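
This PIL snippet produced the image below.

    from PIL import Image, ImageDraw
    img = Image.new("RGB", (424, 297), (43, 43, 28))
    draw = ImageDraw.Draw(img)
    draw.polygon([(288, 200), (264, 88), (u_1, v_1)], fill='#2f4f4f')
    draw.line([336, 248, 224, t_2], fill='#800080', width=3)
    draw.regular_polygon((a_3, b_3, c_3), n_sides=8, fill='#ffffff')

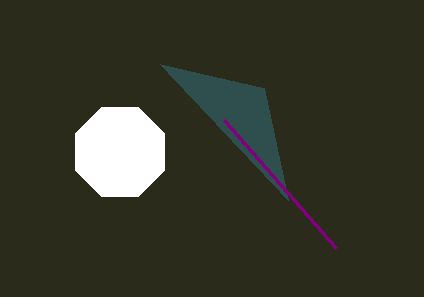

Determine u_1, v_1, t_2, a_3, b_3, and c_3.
u_1 = 160
v_1 = 64
t_2 = 120
a_3 = 120
b_3 = 152
c_3 = 48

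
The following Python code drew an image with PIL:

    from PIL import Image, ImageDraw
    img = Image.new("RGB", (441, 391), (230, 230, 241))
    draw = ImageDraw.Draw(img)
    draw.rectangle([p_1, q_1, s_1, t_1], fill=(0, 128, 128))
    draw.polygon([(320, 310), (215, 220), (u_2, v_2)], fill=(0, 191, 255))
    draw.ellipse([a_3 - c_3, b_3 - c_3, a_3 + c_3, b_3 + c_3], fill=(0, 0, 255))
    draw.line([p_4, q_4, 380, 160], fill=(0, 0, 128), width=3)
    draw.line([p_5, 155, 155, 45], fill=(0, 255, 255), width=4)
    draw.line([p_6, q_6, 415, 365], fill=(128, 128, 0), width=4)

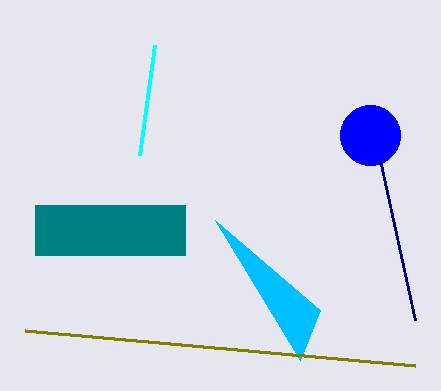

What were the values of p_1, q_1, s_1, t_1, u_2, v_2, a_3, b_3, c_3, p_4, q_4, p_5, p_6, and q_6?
p_1 = 35, q_1 = 205, s_1 = 185, t_1 = 255, u_2 = 300, v_2 = 360, a_3 = 370, b_3 = 135, c_3 = 30, p_4 = 415, q_4 = 320, p_5 = 140, p_6 = 25, q_6 = 330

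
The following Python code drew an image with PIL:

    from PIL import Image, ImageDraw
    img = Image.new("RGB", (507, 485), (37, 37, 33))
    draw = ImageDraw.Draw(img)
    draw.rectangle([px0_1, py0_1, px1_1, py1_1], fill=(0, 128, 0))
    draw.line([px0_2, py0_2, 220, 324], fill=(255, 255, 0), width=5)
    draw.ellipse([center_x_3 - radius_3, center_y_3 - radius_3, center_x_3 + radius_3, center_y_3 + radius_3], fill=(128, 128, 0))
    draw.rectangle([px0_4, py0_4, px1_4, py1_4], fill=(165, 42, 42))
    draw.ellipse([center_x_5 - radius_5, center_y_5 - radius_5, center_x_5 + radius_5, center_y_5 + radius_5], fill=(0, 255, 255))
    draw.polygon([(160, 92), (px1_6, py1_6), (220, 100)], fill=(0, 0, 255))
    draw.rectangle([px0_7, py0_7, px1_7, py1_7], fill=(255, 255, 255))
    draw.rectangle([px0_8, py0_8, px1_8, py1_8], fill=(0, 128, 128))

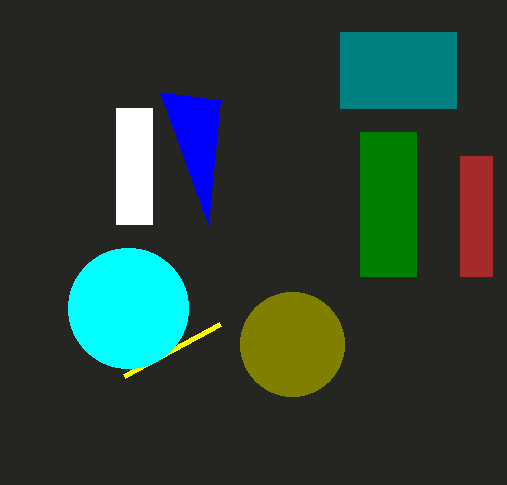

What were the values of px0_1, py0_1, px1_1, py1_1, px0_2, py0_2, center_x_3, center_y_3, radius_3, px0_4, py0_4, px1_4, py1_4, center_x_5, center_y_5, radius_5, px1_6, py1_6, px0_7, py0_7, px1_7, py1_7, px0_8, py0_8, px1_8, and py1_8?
px0_1 = 360
py0_1 = 132
px1_1 = 416
py1_1 = 276
px0_2 = 124
py0_2 = 376
center_x_3 = 292
center_y_3 = 344
radius_3 = 52
px0_4 = 460
py0_4 = 156
px1_4 = 492
py1_4 = 276
center_x_5 = 128
center_y_5 = 308
radius_5 = 60
px1_6 = 208
py1_6 = 224
px0_7 = 116
py0_7 = 108
px1_7 = 152
py1_7 = 224
px0_8 = 340
py0_8 = 32
px1_8 = 456
py1_8 = 108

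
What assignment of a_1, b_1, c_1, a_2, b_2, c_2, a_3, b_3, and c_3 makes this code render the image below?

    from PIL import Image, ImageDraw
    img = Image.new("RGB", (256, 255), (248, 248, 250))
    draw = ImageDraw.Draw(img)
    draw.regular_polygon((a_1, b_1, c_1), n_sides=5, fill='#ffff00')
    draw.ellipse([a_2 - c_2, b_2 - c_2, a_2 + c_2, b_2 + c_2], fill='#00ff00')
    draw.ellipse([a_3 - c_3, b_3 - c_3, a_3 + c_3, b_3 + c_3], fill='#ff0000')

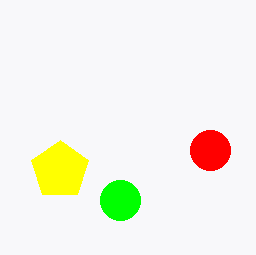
a_1 = 60
b_1 = 170
c_1 = 30
a_2 = 120
b_2 = 200
c_2 = 20
a_3 = 210
b_3 = 150
c_3 = 20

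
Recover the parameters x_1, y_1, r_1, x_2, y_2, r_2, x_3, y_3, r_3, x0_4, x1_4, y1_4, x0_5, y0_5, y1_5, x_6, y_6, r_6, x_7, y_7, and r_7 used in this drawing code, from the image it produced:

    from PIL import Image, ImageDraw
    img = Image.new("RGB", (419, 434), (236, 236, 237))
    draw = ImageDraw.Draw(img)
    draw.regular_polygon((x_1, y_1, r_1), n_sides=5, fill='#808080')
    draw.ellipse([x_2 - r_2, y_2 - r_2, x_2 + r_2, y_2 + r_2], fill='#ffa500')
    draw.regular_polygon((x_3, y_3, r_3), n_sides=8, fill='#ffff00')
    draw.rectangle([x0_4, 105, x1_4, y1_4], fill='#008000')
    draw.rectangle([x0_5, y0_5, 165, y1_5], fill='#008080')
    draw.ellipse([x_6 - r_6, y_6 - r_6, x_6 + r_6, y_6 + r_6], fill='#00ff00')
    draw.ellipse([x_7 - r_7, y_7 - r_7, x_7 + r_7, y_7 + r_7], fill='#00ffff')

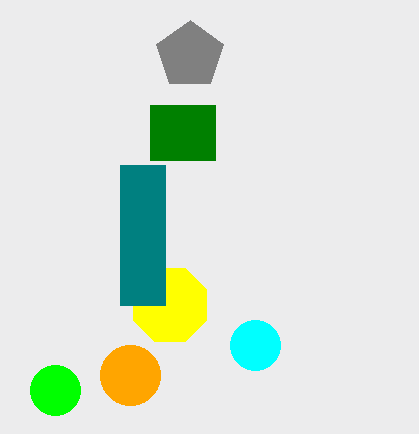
x_1 = 190; y_1 = 55; r_1 = 35; x_2 = 130; y_2 = 375; r_2 = 30; x_3 = 170; y_3 = 305; r_3 = 40; x0_4 = 150; x1_4 = 215; y1_4 = 160; x0_5 = 120; y0_5 = 165; y1_5 = 305; x_6 = 55; y_6 = 390; r_6 = 25; x_7 = 255; y_7 = 345; r_7 = 25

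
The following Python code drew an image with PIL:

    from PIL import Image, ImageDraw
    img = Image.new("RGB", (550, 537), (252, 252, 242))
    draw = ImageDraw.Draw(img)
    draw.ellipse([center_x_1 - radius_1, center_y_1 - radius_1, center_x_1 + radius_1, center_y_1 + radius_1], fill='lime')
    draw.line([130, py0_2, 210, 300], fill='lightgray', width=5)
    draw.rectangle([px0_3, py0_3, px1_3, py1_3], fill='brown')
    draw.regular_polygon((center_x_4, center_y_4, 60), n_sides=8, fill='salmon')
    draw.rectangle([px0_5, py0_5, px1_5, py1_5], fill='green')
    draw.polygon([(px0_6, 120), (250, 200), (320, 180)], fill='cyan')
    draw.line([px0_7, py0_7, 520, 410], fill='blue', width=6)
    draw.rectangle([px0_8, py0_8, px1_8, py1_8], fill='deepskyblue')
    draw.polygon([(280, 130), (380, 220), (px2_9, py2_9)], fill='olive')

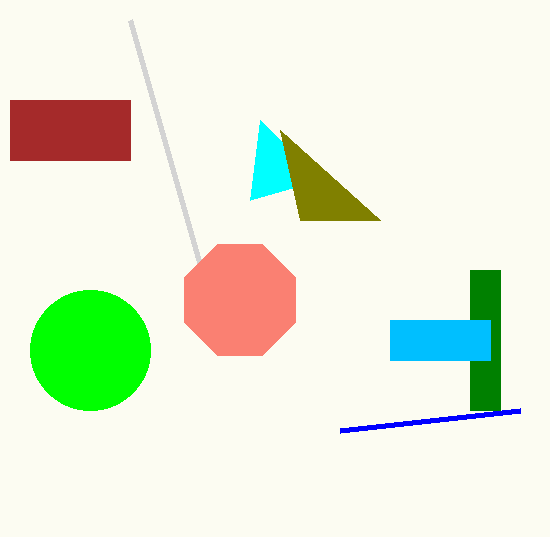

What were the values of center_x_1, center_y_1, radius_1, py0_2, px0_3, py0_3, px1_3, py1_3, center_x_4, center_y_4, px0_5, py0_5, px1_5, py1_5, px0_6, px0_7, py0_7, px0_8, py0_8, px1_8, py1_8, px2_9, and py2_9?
center_x_1 = 90; center_y_1 = 350; radius_1 = 60; py0_2 = 20; px0_3 = 10; py0_3 = 100; px1_3 = 130; py1_3 = 160; center_x_4 = 240; center_y_4 = 300; px0_5 = 470; py0_5 = 270; px1_5 = 500; py1_5 = 410; px0_6 = 260; px0_7 = 340; py0_7 = 430; px0_8 = 390; py0_8 = 320; px1_8 = 490; py1_8 = 360; px2_9 = 300; py2_9 = 220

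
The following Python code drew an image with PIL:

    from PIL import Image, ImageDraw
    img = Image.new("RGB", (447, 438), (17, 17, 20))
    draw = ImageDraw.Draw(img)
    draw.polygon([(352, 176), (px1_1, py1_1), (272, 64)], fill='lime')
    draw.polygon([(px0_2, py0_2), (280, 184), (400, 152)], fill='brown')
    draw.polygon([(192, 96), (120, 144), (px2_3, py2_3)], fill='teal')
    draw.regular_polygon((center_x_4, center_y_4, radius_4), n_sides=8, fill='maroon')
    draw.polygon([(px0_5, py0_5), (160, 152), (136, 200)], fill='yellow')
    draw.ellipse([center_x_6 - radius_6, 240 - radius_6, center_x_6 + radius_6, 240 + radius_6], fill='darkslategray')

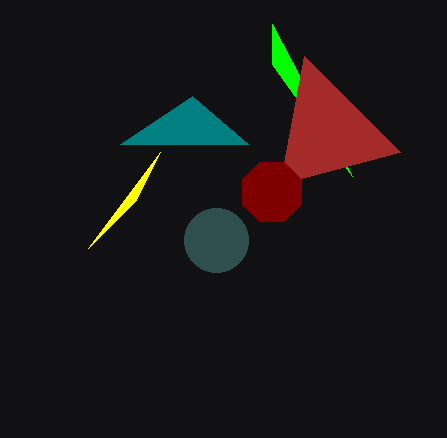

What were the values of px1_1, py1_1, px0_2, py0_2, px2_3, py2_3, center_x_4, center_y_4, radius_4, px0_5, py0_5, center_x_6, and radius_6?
px1_1 = 272
py1_1 = 24
px0_2 = 304
py0_2 = 56
px2_3 = 248
py2_3 = 144
center_x_4 = 272
center_y_4 = 192
radius_4 = 32
px0_5 = 88
py0_5 = 248
center_x_6 = 216
radius_6 = 32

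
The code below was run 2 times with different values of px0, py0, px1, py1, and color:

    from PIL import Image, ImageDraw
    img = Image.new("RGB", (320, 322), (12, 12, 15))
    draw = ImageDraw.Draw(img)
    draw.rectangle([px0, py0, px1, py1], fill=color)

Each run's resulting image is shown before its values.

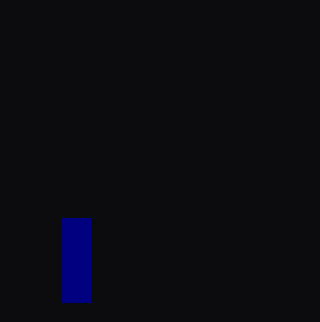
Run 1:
px0 = 62, py0 = 218, px1 = 90, py1 = 302, color = 'navy'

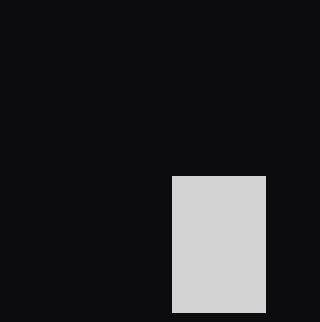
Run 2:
px0 = 172
py0 = 176
px1 = 265
py1 = 312
color = 'lightgray'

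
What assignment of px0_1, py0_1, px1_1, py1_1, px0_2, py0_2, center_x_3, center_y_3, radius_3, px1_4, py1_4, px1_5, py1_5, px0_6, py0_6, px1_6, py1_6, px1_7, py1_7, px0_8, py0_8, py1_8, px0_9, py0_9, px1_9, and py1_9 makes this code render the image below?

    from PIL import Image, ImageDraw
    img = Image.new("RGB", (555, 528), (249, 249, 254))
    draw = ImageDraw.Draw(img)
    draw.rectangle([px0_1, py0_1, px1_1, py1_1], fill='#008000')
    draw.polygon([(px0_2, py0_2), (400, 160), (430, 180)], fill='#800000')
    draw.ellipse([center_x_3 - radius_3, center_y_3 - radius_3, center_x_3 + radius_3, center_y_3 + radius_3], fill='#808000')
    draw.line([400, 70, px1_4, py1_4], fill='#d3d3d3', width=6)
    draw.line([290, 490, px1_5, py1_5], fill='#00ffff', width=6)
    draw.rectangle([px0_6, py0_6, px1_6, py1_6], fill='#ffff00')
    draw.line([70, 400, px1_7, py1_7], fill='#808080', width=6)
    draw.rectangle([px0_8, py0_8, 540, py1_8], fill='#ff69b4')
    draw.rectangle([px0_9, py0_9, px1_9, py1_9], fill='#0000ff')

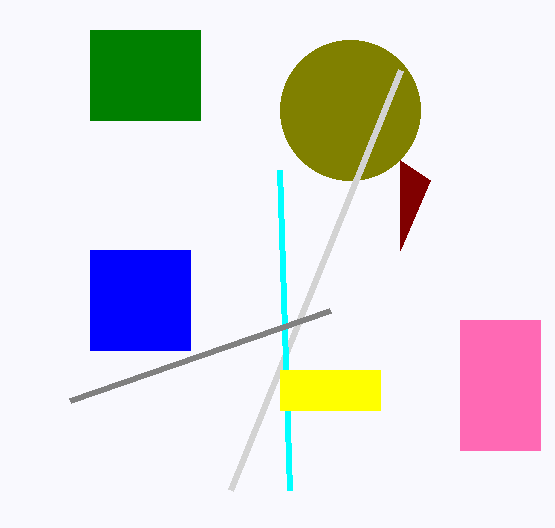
px0_1 = 90
py0_1 = 30
px1_1 = 200
py1_1 = 120
px0_2 = 400
py0_2 = 250
center_x_3 = 350
center_y_3 = 110
radius_3 = 70
px1_4 = 230
py1_4 = 490
px1_5 = 280
py1_5 = 170
px0_6 = 280
py0_6 = 370
px1_6 = 380
py1_6 = 410
px1_7 = 330
py1_7 = 310
px0_8 = 460
py0_8 = 320
py1_8 = 450
px0_9 = 90
py0_9 = 250
px1_9 = 190
py1_9 = 350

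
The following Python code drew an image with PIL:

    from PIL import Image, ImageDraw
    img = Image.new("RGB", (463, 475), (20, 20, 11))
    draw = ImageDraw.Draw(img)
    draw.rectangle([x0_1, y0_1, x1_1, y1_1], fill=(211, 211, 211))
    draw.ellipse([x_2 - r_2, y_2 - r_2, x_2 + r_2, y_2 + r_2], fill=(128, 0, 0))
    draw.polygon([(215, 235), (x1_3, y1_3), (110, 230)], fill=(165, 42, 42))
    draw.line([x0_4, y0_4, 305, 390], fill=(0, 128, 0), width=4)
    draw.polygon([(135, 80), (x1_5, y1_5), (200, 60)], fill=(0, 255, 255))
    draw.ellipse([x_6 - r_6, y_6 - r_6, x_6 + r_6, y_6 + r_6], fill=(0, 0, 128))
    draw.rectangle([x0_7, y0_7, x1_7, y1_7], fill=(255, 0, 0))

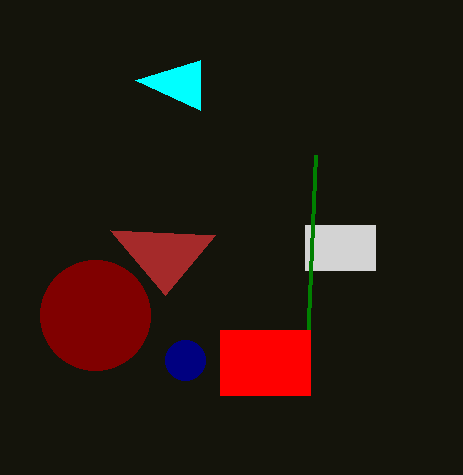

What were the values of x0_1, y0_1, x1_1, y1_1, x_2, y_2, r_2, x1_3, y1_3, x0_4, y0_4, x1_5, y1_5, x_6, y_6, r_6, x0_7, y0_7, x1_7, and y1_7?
x0_1 = 305
y0_1 = 225
x1_1 = 375
y1_1 = 270
x_2 = 95
y_2 = 315
r_2 = 55
x1_3 = 165
y1_3 = 295
x0_4 = 315
y0_4 = 155
x1_5 = 200
y1_5 = 110
x_6 = 185
y_6 = 360
r_6 = 20
x0_7 = 220
y0_7 = 330
x1_7 = 310
y1_7 = 395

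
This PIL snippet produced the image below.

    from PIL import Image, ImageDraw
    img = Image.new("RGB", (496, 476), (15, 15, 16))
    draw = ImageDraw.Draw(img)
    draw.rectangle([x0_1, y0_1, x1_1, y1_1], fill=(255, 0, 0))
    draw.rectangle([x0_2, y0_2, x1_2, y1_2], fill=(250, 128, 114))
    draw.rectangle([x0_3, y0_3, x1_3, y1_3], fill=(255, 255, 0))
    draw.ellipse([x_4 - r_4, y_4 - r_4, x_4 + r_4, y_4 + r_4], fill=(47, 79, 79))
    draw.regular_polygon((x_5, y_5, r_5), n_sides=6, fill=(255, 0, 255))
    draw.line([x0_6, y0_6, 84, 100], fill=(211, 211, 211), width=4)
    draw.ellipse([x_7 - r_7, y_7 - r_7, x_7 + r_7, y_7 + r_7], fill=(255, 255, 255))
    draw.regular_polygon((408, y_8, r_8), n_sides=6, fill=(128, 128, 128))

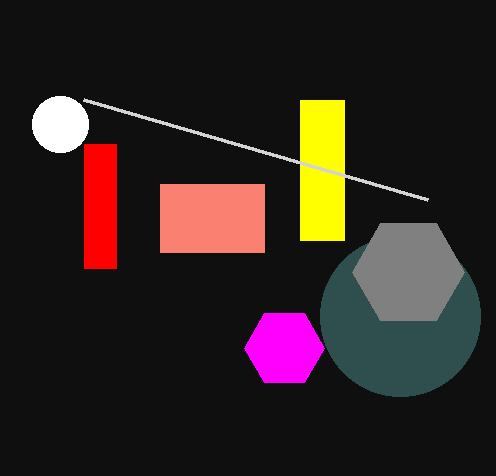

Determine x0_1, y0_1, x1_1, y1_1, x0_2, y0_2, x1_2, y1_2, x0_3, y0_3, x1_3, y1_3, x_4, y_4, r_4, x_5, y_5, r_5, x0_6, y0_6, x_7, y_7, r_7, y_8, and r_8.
x0_1 = 84, y0_1 = 144, x1_1 = 116, y1_1 = 268, x0_2 = 160, y0_2 = 184, x1_2 = 264, y1_2 = 252, x0_3 = 300, y0_3 = 100, x1_3 = 344, y1_3 = 240, x_4 = 400, y_4 = 316, r_4 = 80, x_5 = 284, y_5 = 348, r_5 = 40, x0_6 = 428, y0_6 = 200, x_7 = 60, y_7 = 124, r_7 = 28, y_8 = 272, r_8 = 56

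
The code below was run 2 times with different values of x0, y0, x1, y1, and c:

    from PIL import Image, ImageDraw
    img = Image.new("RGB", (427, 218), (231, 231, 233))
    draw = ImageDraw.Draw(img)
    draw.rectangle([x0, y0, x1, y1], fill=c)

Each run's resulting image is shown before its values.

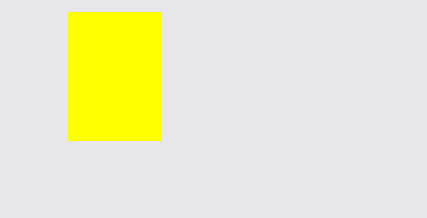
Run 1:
x0 = 68, y0 = 12, x1 = 160, y1 = 140, c = 'yellow'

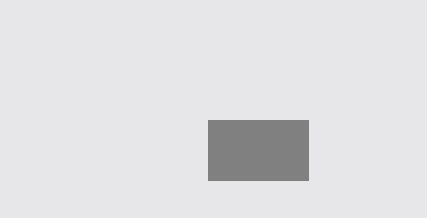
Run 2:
x0 = 208
y0 = 120
x1 = 308
y1 = 180
c = 'gray'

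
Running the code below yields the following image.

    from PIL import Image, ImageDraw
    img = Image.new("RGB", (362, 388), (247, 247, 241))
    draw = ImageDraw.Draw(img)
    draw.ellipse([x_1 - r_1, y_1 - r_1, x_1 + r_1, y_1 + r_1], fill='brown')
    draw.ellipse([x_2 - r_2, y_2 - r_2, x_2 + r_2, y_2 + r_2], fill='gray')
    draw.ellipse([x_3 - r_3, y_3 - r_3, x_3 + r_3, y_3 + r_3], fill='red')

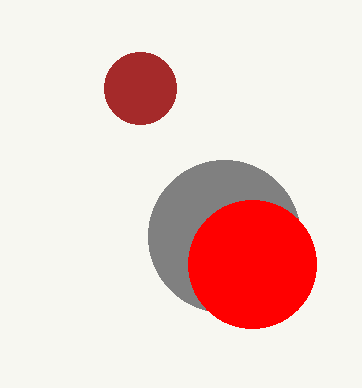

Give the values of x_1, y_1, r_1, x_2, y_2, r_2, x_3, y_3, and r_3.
x_1 = 140; y_1 = 88; r_1 = 36; x_2 = 224; y_2 = 236; r_2 = 76; x_3 = 252; y_3 = 264; r_3 = 64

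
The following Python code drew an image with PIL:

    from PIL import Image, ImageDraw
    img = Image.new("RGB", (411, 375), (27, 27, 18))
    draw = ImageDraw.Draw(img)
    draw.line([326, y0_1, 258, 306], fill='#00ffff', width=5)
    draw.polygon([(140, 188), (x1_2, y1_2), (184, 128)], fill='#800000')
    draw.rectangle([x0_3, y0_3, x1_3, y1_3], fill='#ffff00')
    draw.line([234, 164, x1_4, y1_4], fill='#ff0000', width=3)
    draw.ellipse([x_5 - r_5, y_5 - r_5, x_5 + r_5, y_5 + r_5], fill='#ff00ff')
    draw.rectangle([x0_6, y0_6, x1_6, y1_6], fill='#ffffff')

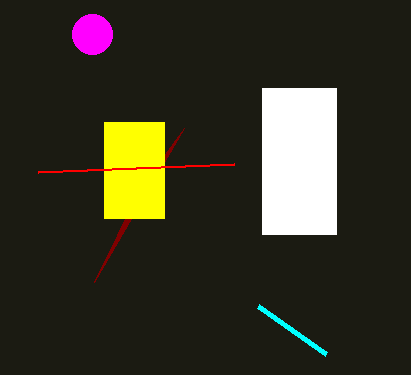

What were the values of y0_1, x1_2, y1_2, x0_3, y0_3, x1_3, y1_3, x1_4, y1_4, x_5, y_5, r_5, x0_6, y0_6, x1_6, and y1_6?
y0_1 = 354; x1_2 = 94; y1_2 = 282; x0_3 = 104; y0_3 = 122; x1_3 = 164; y1_3 = 218; x1_4 = 38; y1_4 = 172; x_5 = 92; y_5 = 34; r_5 = 20; x0_6 = 262; y0_6 = 88; x1_6 = 336; y1_6 = 234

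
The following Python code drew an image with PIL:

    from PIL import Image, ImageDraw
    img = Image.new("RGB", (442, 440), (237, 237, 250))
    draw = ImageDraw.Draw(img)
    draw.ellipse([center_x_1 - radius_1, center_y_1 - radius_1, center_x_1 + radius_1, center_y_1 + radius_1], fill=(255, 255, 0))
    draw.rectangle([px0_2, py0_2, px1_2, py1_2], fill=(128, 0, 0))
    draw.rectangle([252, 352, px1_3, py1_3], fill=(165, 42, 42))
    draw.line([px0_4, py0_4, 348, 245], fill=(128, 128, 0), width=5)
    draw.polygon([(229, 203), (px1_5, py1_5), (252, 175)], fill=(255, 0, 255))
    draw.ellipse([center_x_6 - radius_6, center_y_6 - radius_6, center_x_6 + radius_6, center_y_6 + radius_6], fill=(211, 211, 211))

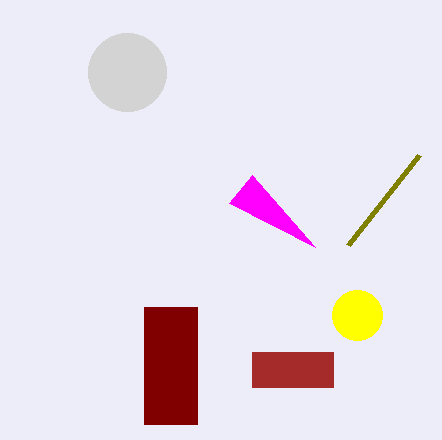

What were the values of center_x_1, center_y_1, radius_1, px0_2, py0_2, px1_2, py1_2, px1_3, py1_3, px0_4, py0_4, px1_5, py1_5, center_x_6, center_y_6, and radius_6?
center_x_1 = 357; center_y_1 = 315; radius_1 = 25; px0_2 = 144; py0_2 = 307; px1_2 = 197; py1_2 = 424; px1_3 = 333; py1_3 = 387; px0_4 = 419; py0_4 = 155; px1_5 = 315; py1_5 = 247; center_x_6 = 127; center_y_6 = 72; radius_6 = 39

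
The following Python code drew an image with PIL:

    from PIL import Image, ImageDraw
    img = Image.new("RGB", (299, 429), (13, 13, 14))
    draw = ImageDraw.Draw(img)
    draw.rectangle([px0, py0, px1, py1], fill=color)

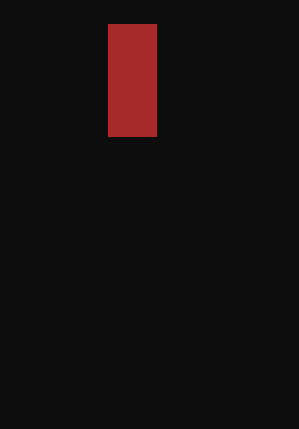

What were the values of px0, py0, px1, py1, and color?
px0 = 108
py0 = 24
px1 = 156
py1 = 136
color = 'brown'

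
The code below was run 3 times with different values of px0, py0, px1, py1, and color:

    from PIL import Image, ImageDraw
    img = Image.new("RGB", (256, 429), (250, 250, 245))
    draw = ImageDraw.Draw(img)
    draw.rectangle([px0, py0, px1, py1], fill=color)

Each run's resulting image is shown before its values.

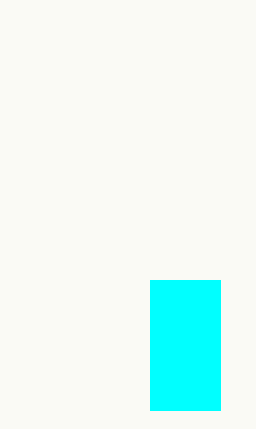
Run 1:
px0 = 150
py0 = 280
px1 = 220
py1 = 410
color = 'cyan'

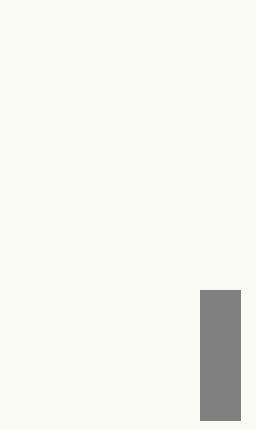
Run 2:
px0 = 200
py0 = 290
px1 = 240
py1 = 420
color = 'gray'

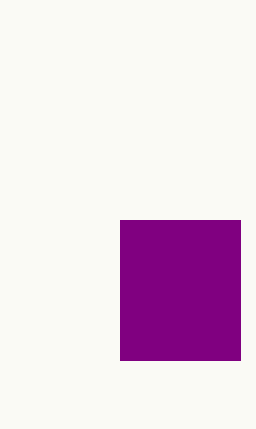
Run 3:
px0 = 120
py0 = 220
px1 = 240
py1 = 360
color = 'purple'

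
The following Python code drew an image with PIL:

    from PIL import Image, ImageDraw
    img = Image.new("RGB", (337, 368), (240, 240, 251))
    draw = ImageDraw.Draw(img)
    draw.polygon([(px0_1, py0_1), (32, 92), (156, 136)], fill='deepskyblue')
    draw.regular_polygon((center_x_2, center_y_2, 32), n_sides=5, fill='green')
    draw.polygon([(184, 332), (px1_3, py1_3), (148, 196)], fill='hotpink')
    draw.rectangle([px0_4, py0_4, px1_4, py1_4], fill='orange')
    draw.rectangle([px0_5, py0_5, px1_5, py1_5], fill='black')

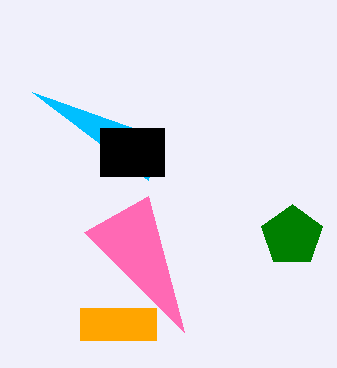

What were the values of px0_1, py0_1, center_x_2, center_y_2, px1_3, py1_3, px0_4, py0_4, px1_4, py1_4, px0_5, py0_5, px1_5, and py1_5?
px0_1 = 148, py0_1 = 180, center_x_2 = 292, center_y_2 = 236, px1_3 = 84, py1_3 = 232, px0_4 = 80, py0_4 = 308, px1_4 = 156, py1_4 = 340, px0_5 = 100, py0_5 = 128, px1_5 = 164, py1_5 = 176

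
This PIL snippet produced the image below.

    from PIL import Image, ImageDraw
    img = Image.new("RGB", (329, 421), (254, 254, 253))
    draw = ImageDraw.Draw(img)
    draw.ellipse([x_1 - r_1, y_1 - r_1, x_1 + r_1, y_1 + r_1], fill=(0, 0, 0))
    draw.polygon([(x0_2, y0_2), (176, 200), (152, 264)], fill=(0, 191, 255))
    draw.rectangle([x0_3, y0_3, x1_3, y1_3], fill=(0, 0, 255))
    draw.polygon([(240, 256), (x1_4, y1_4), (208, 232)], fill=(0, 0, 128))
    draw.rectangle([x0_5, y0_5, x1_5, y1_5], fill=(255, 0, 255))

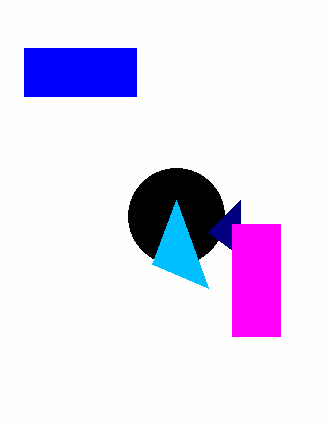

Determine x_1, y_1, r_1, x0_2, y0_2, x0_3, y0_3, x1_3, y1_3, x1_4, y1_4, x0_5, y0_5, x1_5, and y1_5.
x_1 = 176; y_1 = 216; r_1 = 48; x0_2 = 208; y0_2 = 288; x0_3 = 24; y0_3 = 48; x1_3 = 136; y1_3 = 96; x1_4 = 240; y1_4 = 200; x0_5 = 232; y0_5 = 224; x1_5 = 280; y1_5 = 336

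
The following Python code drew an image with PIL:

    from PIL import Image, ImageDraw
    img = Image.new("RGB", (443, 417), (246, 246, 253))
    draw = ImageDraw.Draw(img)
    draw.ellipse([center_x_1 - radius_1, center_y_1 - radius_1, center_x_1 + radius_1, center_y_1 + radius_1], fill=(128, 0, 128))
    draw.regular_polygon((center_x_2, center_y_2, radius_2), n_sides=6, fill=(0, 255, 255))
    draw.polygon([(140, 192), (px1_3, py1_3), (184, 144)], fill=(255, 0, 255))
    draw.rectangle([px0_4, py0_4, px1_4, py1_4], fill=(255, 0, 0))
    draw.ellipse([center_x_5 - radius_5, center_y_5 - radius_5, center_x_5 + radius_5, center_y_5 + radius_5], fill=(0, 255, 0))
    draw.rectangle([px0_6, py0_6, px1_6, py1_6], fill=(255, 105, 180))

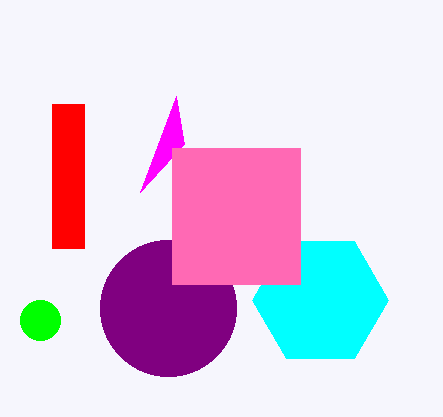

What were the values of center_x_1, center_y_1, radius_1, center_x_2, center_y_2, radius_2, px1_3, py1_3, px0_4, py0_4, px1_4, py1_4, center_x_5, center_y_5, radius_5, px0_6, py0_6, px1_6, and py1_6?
center_x_1 = 168
center_y_1 = 308
radius_1 = 68
center_x_2 = 320
center_y_2 = 300
radius_2 = 68
px1_3 = 176
py1_3 = 96
px0_4 = 52
py0_4 = 104
px1_4 = 84
py1_4 = 248
center_x_5 = 40
center_y_5 = 320
radius_5 = 20
px0_6 = 172
py0_6 = 148
px1_6 = 300
py1_6 = 284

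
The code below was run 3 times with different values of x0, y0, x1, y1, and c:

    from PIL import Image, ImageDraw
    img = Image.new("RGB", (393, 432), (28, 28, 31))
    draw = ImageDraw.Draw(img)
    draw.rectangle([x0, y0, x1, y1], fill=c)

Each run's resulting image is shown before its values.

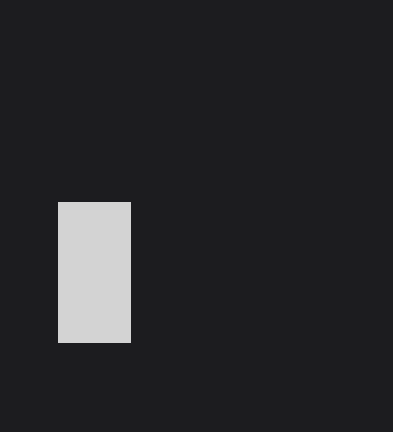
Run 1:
x0 = 58; y0 = 202; x1 = 130; y1 = 342; c = 'lightgray'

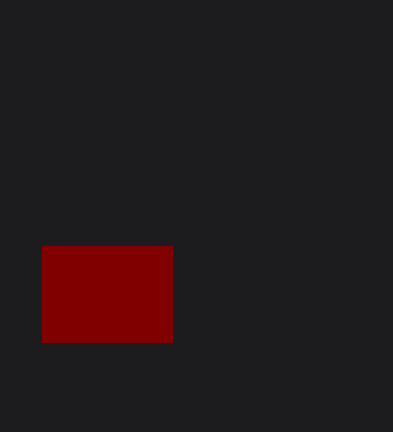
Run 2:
x0 = 42; y0 = 246; x1 = 172; y1 = 342; c = 'maroon'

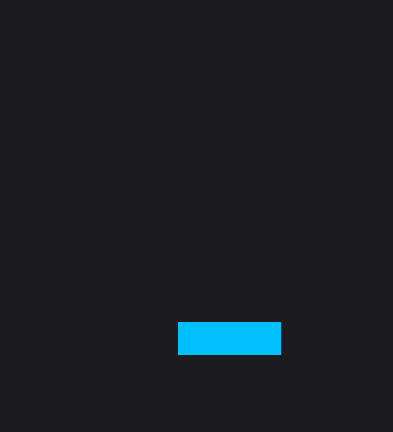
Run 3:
x0 = 178
y0 = 322
x1 = 280
y1 = 354
c = 'deepskyblue'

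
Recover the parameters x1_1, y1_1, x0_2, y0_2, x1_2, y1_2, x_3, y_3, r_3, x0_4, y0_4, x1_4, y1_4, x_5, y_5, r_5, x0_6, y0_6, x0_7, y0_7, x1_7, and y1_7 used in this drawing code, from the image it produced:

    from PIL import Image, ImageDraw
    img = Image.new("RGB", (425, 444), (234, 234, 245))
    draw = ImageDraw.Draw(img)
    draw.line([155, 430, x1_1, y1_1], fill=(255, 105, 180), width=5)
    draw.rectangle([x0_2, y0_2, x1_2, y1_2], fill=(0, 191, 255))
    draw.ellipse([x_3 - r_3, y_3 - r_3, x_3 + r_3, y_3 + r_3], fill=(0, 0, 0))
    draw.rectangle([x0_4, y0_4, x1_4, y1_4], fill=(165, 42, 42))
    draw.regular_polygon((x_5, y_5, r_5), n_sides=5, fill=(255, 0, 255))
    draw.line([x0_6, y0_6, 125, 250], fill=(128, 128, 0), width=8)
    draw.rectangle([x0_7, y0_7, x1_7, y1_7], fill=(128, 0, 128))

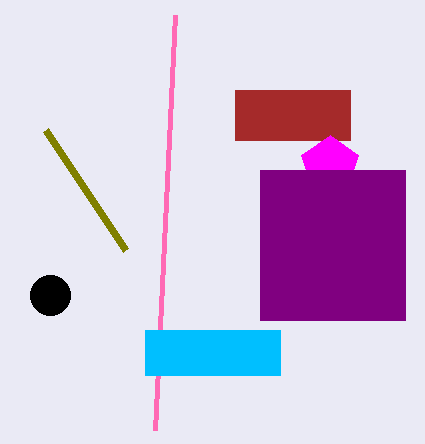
x1_1 = 175; y1_1 = 15; x0_2 = 145; y0_2 = 330; x1_2 = 280; y1_2 = 375; x_3 = 50; y_3 = 295; r_3 = 20; x0_4 = 235; y0_4 = 90; x1_4 = 350; y1_4 = 140; x_5 = 330; y_5 = 165; r_5 = 30; x0_6 = 45; y0_6 = 130; x0_7 = 260; y0_7 = 170; x1_7 = 405; y1_7 = 320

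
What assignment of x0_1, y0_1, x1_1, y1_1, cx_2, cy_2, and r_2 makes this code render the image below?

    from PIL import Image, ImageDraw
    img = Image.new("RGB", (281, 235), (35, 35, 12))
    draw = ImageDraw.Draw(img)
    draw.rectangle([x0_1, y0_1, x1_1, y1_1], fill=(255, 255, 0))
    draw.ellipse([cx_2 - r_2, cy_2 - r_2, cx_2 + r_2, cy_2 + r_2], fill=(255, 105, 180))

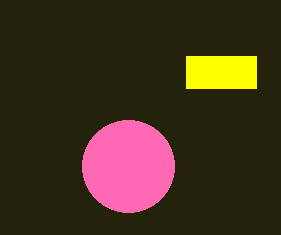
x0_1 = 186, y0_1 = 56, x1_1 = 256, y1_1 = 88, cx_2 = 128, cy_2 = 166, r_2 = 46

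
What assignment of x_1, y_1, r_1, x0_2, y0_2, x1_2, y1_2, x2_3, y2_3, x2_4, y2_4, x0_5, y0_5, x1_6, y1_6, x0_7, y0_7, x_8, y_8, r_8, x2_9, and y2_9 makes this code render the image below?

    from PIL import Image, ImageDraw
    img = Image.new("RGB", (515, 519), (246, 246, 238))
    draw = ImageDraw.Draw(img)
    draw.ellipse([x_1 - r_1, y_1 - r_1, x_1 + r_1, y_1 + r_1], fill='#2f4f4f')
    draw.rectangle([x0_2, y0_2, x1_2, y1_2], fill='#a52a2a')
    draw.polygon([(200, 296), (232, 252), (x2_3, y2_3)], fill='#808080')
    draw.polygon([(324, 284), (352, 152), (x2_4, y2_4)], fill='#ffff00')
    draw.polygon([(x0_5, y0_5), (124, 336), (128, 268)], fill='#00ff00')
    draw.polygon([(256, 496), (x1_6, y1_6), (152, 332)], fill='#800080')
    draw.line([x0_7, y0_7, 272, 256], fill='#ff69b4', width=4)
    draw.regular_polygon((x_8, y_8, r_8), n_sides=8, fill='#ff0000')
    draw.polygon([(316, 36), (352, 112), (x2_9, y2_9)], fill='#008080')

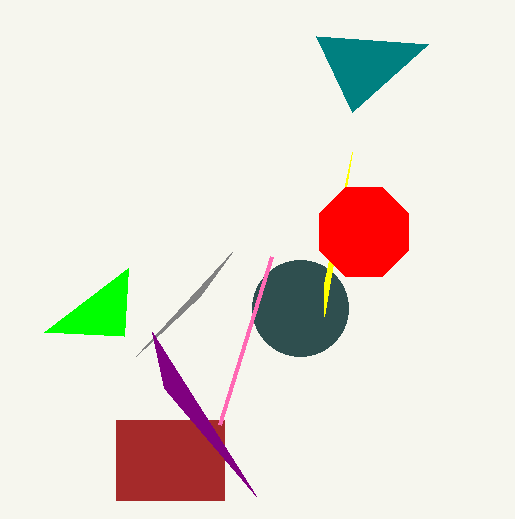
x_1 = 300, y_1 = 308, r_1 = 48, x0_2 = 116, y0_2 = 420, x1_2 = 224, y1_2 = 500, x2_3 = 136, y2_3 = 356, x2_4 = 324, y2_4 = 316, x0_5 = 44, y0_5 = 332, x1_6 = 164, y1_6 = 388, x0_7 = 220, y0_7 = 424, x_8 = 364, y_8 = 232, r_8 = 48, x2_9 = 428, y2_9 = 44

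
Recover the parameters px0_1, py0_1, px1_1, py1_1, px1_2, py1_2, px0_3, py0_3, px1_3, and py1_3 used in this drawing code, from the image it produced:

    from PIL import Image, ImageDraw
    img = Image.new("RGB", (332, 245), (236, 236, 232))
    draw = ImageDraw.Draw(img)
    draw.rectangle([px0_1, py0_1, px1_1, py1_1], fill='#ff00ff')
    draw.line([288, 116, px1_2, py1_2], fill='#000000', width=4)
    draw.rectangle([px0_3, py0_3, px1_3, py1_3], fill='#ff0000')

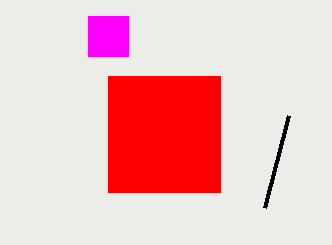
px0_1 = 88, py0_1 = 16, px1_1 = 128, py1_1 = 56, px1_2 = 264, py1_2 = 208, px0_3 = 108, py0_3 = 76, px1_3 = 220, py1_3 = 192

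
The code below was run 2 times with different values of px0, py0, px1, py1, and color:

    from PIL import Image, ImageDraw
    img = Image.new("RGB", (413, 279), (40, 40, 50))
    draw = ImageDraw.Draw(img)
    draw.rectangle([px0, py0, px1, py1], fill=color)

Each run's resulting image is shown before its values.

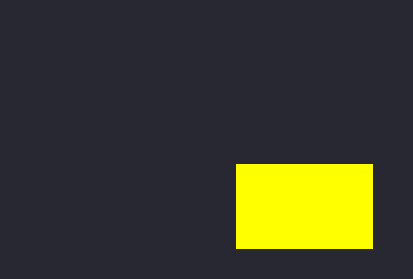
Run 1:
px0 = 236
py0 = 164
px1 = 372
py1 = 248
color = 'yellow'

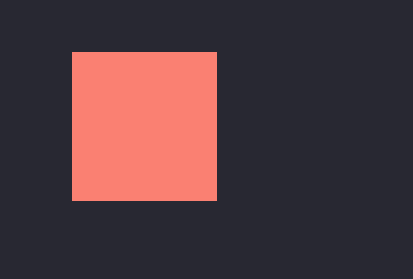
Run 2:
px0 = 72; py0 = 52; px1 = 216; py1 = 200; color = 'salmon'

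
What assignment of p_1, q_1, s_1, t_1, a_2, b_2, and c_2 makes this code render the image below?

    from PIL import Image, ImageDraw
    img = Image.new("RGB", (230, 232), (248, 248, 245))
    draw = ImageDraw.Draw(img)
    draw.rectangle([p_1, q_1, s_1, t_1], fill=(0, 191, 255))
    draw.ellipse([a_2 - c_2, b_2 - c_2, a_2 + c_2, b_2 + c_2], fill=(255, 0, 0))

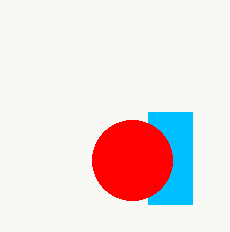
p_1 = 148, q_1 = 112, s_1 = 192, t_1 = 204, a_2 = 132, b_2 = 160, c_2 = 40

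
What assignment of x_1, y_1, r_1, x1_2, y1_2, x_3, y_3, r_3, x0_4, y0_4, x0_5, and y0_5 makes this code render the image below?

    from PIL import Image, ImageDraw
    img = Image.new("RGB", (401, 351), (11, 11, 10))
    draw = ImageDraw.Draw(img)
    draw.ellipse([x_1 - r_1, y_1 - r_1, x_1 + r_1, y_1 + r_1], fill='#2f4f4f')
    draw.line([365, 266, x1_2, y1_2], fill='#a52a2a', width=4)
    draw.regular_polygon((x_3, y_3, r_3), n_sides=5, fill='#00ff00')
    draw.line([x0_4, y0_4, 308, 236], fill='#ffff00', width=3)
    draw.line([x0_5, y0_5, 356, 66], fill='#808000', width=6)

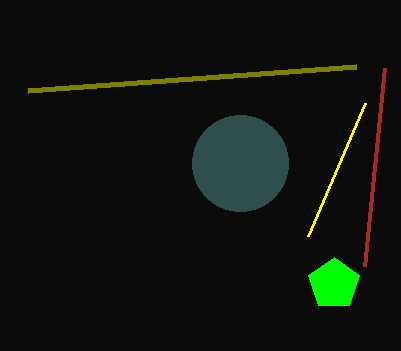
x_1 = 240
y_1 = 163
r_1 = 48
x1_2 = 385
y1_2 = 68
x_3 = 334
y_3 = 284
r_3 = 27
x0_4 = 365
y0_4 = 103
x0_5 = 28
y0_5 = 90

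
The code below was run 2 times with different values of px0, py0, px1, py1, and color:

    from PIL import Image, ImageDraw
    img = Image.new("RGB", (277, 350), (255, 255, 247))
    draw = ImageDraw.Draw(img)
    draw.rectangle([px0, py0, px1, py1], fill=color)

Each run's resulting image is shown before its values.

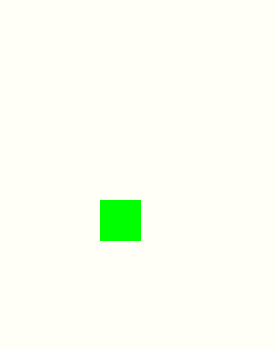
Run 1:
px0 = 100; py0 = 200; px1 = 140; py1 = 240; color = 'lime'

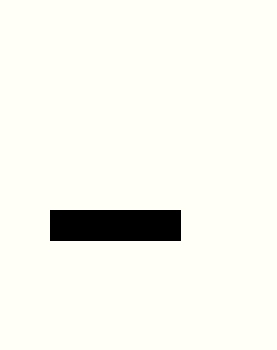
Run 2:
px0 = 50, py0 = 210, px1 = 180, py1 = 240, color = 'black'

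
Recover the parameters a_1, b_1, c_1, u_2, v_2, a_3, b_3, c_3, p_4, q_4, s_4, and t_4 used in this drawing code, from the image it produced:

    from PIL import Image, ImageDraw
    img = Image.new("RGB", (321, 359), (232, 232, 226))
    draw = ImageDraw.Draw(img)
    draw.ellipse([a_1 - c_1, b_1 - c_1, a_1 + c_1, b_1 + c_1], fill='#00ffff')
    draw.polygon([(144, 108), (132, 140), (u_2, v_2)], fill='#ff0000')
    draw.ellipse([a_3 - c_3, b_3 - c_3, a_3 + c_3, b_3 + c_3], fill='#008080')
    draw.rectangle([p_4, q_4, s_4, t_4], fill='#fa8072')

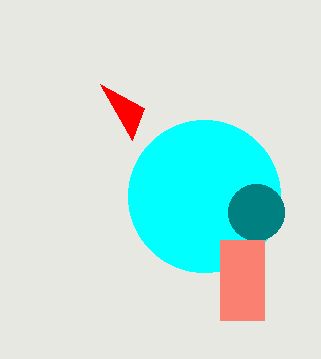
a_1 = 204; b_1 = 196; c_1 = 76; u_2 = 100; v_2 = 84; a_3 = 256; b_3 = 212; c_3 = 28; p_4 = 220; q_4 = 240; s_4 = 264; t_4 = 320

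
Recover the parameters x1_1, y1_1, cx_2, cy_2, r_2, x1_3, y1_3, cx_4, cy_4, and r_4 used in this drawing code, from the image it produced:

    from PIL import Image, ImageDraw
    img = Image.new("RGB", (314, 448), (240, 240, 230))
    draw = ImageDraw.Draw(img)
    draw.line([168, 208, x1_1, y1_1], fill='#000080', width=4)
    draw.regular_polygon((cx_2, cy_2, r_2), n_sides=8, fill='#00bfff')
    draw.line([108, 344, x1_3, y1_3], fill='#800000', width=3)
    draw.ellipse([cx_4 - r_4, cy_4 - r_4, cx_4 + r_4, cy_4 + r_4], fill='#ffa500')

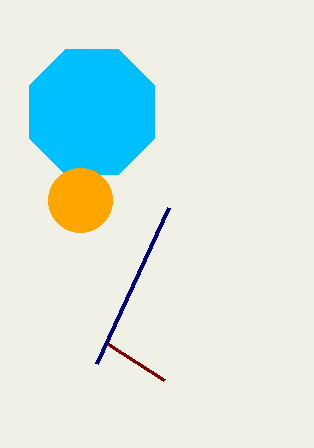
x1_1 = 96
y1_1 = 364
cx_2 = 92
cy_2 = 112
r_2 = 68
x1_3 = 164
y1_3 = 380
cx_4 = 80
cy_4 = 200
r_4 = 32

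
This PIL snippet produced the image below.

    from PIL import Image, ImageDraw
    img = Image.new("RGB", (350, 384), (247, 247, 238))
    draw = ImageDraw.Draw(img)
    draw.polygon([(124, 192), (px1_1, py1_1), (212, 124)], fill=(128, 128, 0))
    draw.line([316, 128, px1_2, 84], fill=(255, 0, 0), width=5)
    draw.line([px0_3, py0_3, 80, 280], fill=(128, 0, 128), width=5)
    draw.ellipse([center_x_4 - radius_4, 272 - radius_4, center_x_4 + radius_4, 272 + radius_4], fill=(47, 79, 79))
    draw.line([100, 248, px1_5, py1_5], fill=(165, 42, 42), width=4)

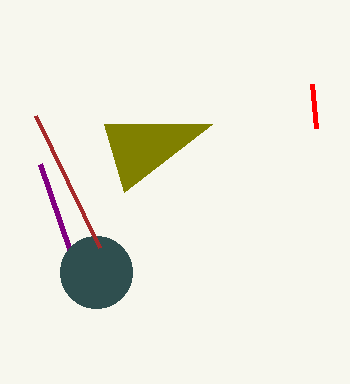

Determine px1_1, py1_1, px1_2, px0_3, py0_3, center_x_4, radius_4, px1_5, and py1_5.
px1_1 = 104, py1_1 = 124, px1_2 = 312, px0_3 = 40, py0_3 = 164, center_x_4 = 96, radius_4 = 36, px1_5 = 36, py1_5 = 116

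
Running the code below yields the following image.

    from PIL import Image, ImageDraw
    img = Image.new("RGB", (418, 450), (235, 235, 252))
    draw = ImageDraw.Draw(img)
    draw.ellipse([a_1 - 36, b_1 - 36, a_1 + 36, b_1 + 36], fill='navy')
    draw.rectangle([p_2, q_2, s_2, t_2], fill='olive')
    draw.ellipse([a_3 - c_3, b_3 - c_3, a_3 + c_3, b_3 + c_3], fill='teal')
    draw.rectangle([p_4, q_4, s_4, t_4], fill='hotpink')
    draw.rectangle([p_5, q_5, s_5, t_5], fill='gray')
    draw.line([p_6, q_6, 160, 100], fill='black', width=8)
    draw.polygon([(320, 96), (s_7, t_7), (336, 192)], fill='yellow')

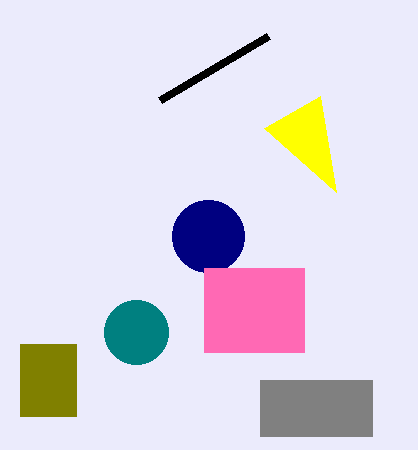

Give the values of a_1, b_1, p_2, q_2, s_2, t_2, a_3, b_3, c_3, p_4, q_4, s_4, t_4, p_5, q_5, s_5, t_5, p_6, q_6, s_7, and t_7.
a_1 = 208; b_1 = 236; p_2 = 20; q_2 = 344; s_2 = 76; t_2 = 416; a_3 = 136; b_3 = 332; c_3 = 32; p_4 = 204; q_4 = 268; s_4 = 304; t_4 = 352; p_5 = 260; q_5 = 380; s_5 = 372; t_5 = 436; p_6 = 268; q_6 = 36; s_7 = 264; t_7 = 128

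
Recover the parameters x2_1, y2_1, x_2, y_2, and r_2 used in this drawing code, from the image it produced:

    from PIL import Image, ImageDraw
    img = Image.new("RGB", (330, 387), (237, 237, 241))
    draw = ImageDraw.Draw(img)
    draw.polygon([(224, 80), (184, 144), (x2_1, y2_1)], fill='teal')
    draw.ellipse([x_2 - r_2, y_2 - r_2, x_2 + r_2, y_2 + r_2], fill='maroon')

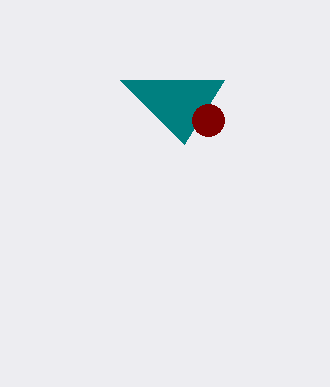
x2_1 = 120, y2_1 = 80, x_2 = 208, y_2 = 120, r_2 = 16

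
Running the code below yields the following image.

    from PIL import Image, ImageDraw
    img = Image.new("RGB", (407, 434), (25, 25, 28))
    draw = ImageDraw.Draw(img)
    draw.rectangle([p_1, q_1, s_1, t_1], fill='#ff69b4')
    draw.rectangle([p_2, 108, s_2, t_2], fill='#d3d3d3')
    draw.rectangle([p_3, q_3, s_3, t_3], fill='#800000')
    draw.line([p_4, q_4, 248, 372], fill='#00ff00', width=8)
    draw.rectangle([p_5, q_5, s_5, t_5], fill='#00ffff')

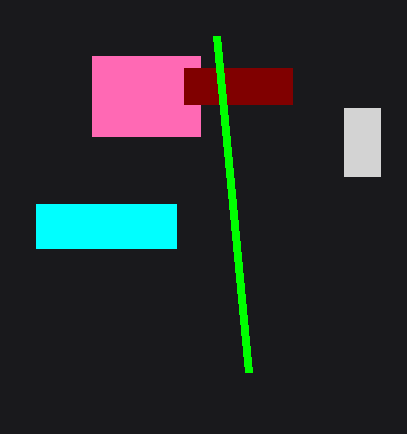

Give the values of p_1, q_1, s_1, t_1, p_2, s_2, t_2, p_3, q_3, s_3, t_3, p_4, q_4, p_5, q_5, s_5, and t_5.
p_1 = 92; q_1 = 56; s_1 = 200; t_1 = 136; p_2 = 344; s_2 = 380; t_2 = 176; p_3 = 184; q_3 = 68; s_3 = 292; t_3 = 104; p_4 = 216; q_4 = 36; p_5 = 36; q_5 = 204; s_5 = 176; t_5 = 248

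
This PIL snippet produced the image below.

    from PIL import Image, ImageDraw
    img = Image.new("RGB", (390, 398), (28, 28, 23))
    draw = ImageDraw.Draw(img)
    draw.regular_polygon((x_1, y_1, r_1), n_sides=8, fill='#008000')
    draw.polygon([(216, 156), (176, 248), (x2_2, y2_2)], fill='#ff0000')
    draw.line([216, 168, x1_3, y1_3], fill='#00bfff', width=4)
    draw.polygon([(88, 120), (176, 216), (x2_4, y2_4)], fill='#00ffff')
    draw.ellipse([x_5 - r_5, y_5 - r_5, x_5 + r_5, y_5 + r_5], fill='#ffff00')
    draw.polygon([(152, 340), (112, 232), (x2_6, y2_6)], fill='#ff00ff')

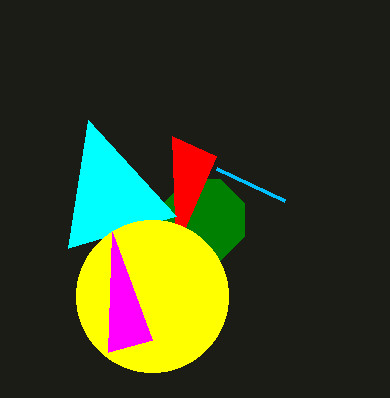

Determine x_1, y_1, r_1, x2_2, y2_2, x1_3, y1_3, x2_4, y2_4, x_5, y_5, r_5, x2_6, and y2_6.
x_1 = 204, y_1 = 220, r_1 = 44, x2_2 = 172, y2_2 = 136, x1_3 = 284, y1_3 = 200, x2_4 = 68, y2_4 = 248, x_5 = 152, y_5 = 296, r_5 = 76, x2_6 = 108, y2_6 = 352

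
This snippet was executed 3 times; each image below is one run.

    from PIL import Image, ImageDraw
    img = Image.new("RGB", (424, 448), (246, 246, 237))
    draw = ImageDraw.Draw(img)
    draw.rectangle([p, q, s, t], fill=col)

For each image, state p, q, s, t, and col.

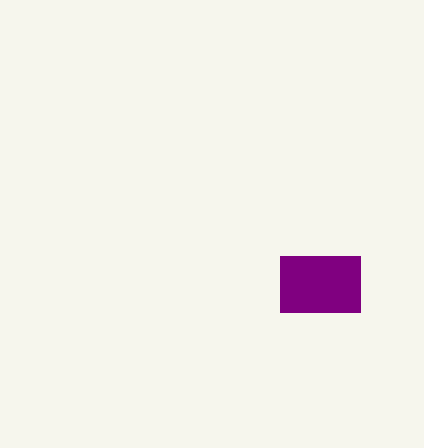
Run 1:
p = 280, q = 256, s = 360, t = 312, col = 'purple'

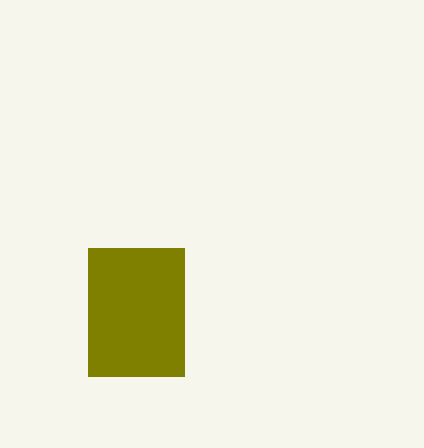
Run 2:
p = 88; q = 248; s = 184; t = 376; col = 'olive'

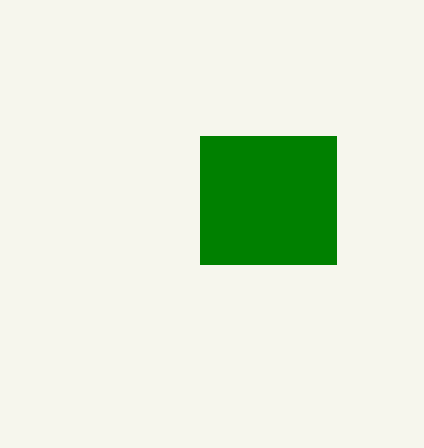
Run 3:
p = 200; q = 136; s = 336; t = 264; col = 'green'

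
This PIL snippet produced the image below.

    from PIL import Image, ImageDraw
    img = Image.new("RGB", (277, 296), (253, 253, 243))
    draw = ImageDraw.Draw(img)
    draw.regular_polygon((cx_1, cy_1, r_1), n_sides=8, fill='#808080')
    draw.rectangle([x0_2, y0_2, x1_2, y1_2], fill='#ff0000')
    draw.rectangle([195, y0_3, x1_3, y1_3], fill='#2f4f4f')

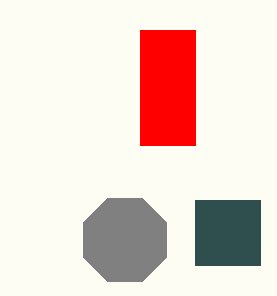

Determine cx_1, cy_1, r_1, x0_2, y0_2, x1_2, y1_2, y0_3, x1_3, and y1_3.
cx_1 = 125
cy_1 = 240
r_1 = 45
x0_2 = 140
y0_2 = 30
x1_2 = 195
y1_2 = 145
y0_3 = 200
x1_3 = 260
y1_3 = 265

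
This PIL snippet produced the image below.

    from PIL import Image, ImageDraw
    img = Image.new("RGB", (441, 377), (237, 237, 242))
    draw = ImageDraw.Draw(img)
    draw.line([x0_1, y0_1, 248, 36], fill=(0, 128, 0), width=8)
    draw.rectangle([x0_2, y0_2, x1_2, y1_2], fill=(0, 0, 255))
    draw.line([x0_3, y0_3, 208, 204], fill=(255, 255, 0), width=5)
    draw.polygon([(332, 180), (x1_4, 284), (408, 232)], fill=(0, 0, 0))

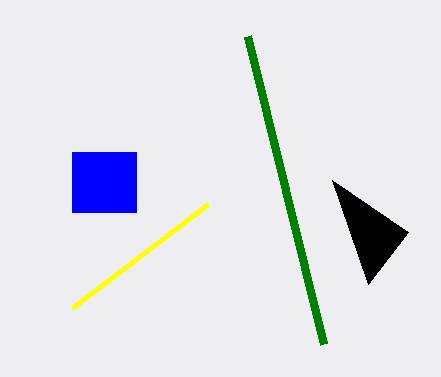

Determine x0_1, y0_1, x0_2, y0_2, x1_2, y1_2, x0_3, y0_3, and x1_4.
x0_1 = 324; y0_1 = 344; x0_2 = 72; y0_2 = 152; x1_2 = 136; y1_2 = 212; x0_3 = 72; y0_3 = 308; x1_4 = 368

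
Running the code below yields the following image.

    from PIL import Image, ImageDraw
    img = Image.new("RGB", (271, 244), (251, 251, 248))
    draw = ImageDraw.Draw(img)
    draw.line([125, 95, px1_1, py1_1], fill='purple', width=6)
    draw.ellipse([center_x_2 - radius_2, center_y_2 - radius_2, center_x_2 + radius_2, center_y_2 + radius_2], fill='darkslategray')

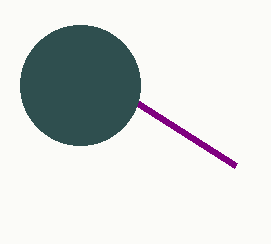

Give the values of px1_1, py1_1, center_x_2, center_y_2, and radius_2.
px1_1 = 235, py1_1 = 165, center_x_2 = 80, center_y_2 = 85, radius_2 = 60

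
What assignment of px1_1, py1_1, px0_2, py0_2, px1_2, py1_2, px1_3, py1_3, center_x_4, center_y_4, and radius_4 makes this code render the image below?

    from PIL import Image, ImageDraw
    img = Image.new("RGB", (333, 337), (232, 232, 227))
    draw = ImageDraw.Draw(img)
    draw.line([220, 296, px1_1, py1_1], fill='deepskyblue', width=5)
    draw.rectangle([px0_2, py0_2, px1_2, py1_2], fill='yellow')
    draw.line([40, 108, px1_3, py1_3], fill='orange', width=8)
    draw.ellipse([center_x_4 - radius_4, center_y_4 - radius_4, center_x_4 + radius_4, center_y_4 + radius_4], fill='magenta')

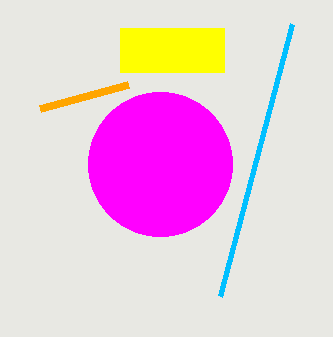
px1_1 = 292
py1_1 = 24
px0_2 = 120
py0_2 = 28
px1_2 = 224
py1_2 = 72
px1_3 = 128
py1_3 = 84
center_x_4 = 160
center_y_4 = 164
radius_4 = 72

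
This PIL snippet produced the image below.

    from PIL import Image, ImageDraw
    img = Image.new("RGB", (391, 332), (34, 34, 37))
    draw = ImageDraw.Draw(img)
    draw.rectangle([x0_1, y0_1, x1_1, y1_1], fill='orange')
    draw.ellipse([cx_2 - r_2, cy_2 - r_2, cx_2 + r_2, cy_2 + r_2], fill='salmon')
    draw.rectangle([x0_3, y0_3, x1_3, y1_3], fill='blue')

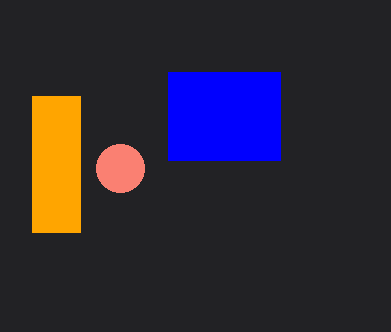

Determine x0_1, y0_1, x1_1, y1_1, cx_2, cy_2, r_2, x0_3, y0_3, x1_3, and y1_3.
x0_1 = 32
y0_1 = 96
x1_1 = 80
y1_1 = 232
cx_2 = 120
cy_2 = 168
r_2 = 24
x0_3 = 168
y0_3 = 72
x1_3 = 280
y1_3 = 160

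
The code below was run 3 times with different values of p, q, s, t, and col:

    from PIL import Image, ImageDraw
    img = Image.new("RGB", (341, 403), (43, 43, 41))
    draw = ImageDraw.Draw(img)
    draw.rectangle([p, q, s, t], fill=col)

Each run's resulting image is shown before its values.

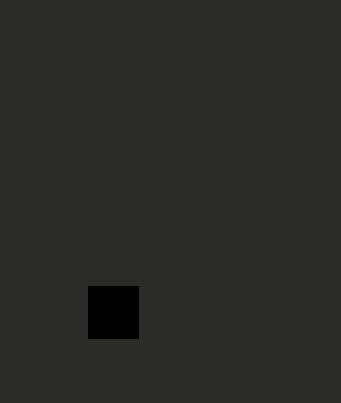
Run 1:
p = 88; q = 286; s = 138; t = 338; col = 'black'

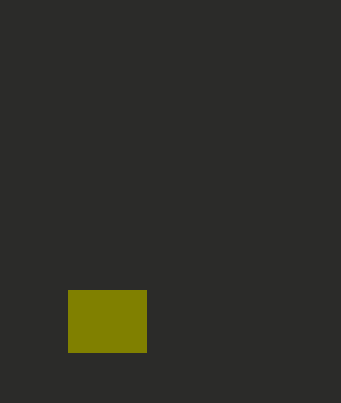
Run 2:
p = 68
q = 290
s = 146
t = 352
col = 'olive'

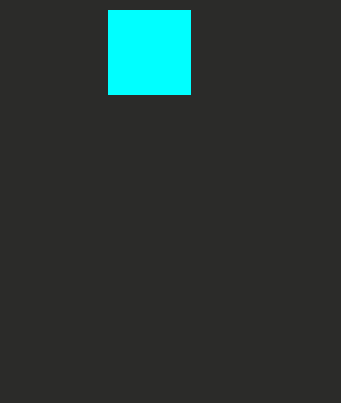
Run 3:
p = 108; q = 10; s = 190; t = 94; col = 'cyan'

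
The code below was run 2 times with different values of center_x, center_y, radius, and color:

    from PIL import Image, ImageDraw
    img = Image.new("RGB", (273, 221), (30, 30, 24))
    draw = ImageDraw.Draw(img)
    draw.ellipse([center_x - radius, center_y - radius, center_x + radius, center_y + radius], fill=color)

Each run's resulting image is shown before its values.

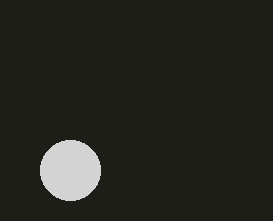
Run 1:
center_x = 70
center_y = 170
radius = 30
color = 'lightgray'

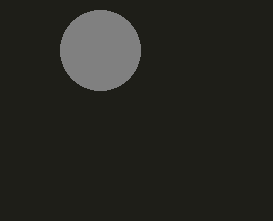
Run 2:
center_x = 100
center_y = 50
radius = 40
color = 'gray'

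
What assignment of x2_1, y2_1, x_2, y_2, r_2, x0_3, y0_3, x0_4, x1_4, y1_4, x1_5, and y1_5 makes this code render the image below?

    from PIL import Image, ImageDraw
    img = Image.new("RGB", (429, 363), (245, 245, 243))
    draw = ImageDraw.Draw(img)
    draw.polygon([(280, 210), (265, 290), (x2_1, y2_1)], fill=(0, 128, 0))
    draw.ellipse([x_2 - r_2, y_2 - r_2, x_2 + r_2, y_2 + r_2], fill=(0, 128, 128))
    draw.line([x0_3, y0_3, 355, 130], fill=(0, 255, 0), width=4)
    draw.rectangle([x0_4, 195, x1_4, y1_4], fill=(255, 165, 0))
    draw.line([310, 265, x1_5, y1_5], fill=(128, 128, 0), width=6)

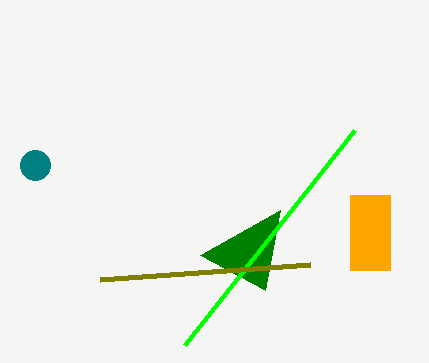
x2_1 = 200
y2_1 = 255
x_2 = 35
y_2 = 165
r_2 = 15
x0_3 = 185
y0_3 = 345
x0_4 = 350
x1_4 = 390
y1_4 = 270
x1_5 = 100
y1_5 = 280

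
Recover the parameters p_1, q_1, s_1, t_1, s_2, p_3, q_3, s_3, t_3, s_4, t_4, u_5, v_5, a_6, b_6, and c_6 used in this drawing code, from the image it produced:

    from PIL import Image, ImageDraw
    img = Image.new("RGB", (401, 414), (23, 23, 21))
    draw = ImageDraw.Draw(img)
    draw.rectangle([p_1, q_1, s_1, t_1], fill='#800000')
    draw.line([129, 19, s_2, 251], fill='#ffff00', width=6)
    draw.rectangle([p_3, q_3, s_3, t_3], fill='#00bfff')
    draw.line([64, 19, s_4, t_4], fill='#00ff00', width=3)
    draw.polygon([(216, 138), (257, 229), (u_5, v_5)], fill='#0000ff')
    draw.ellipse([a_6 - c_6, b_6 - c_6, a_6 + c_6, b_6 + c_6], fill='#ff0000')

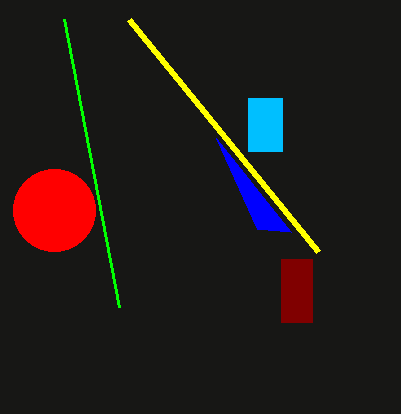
p_1 = 281
q_1 = 259
s_1 = 312
t_1 = 322
s_2 = 318
p_3 = 248
q_3 = 98
s_3 = 282
t_3 = 151
s_4 = 119
t_4 = 307
u_5 = 291
v_5 = 232
a_6 = 54
b_6 = 210
c_6 = 41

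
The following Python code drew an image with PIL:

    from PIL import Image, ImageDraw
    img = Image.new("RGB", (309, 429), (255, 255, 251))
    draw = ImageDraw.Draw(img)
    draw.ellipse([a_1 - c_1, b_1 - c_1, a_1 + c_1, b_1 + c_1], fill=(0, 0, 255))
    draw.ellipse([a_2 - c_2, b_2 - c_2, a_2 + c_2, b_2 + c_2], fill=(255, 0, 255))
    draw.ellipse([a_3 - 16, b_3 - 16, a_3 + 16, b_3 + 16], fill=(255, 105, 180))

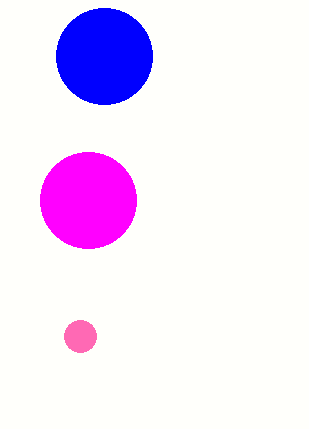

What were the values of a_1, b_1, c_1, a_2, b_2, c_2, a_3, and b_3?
a_1 = 104
b_1 = 56
c_1 = 48
a_2 = 88
b_2 = 200
c_2 = 48
a_3 = 80
b_3 = 336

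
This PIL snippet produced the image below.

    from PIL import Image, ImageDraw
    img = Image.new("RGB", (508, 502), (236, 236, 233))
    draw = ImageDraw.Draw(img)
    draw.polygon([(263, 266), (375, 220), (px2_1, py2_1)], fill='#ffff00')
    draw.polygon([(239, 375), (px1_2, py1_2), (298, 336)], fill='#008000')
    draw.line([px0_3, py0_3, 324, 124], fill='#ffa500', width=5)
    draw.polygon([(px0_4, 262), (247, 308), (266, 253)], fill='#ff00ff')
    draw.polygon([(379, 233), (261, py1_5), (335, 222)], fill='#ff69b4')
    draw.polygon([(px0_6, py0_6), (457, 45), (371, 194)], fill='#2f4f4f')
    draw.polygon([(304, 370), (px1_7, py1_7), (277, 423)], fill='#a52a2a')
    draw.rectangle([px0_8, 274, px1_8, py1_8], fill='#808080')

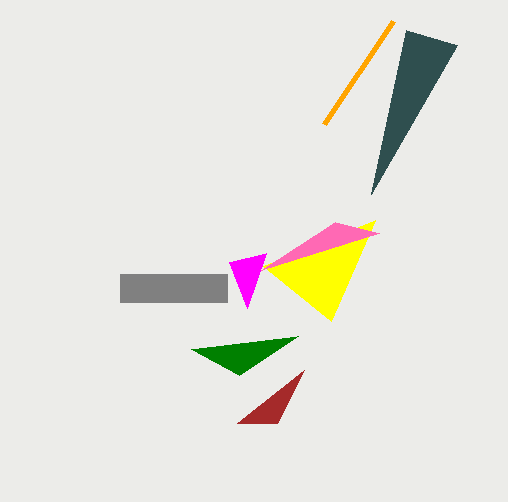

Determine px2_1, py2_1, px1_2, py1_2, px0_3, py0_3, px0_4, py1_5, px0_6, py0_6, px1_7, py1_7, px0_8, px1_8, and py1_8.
px2_1 = 331
py2_1 = 321
px1_2 = 191
py1_2 = 349
px0_3 = 393
py0_3 = 21
px0_4 = 229
py1_5 = 270
px0_6 = 406
py0_6 = 30
px1_7 = 237
py1_7 = 423
px0_8 = 120
px1_8 = 227
py1_8 = 302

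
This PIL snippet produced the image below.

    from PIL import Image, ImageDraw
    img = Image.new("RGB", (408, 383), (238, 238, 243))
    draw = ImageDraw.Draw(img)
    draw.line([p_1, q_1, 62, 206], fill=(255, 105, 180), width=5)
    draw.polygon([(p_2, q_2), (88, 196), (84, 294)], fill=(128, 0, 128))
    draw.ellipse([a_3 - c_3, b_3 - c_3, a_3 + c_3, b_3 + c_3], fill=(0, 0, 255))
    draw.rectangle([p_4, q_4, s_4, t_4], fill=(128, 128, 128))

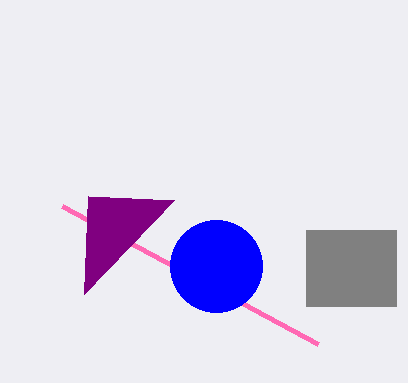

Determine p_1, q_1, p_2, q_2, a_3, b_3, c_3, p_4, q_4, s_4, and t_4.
p_1 = 318, q_1 = 344, p_2 = 174, q_2 = 200, a_3 = 216, b_3 = 266, c_3 = 46, p_4 = 306, q_4 = 230, s_4 = 396, t_4 = 306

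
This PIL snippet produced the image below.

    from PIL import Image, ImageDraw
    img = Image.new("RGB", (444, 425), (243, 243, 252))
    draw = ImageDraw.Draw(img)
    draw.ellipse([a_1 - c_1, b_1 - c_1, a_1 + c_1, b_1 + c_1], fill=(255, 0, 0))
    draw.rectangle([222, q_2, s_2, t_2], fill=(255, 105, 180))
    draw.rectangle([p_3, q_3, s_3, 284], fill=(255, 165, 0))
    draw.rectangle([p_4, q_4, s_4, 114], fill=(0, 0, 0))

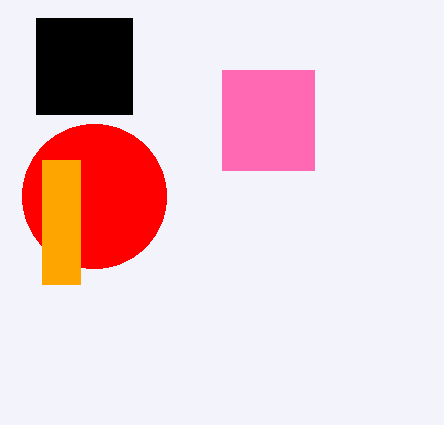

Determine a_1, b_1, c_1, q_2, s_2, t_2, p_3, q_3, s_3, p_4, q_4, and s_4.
a_1 = 94; b_1 = 196; c_1 = 72; q_2 = 70; s_2 = 314; t_2 = 170; p_3 = 42; q_3 = 160; s_3 = 80; p_4 = 36; q_4 = 18; s_4 = 132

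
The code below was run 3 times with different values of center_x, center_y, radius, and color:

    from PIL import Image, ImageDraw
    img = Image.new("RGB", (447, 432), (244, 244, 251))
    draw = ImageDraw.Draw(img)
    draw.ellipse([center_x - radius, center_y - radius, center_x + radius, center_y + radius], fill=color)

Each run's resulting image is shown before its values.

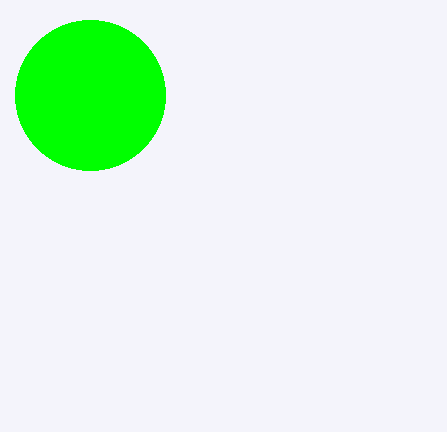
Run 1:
center_x = 90; center_y = 95; radius = 75; color = 'lime'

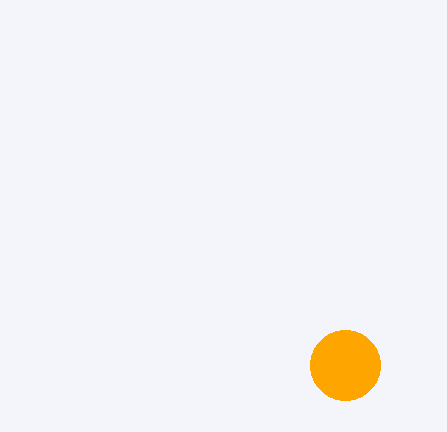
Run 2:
center_x = 345
center_y = 365
radius = 35
color = 'orange'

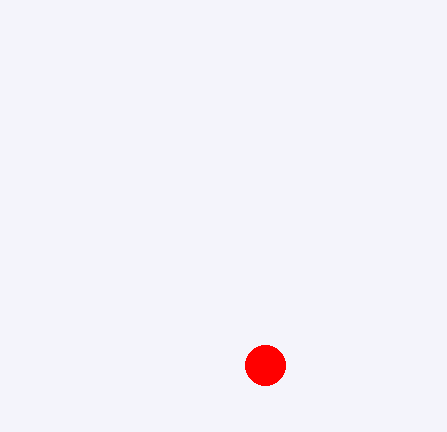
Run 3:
center_x = 265
center_y = 365
radius = 20
color = 'red'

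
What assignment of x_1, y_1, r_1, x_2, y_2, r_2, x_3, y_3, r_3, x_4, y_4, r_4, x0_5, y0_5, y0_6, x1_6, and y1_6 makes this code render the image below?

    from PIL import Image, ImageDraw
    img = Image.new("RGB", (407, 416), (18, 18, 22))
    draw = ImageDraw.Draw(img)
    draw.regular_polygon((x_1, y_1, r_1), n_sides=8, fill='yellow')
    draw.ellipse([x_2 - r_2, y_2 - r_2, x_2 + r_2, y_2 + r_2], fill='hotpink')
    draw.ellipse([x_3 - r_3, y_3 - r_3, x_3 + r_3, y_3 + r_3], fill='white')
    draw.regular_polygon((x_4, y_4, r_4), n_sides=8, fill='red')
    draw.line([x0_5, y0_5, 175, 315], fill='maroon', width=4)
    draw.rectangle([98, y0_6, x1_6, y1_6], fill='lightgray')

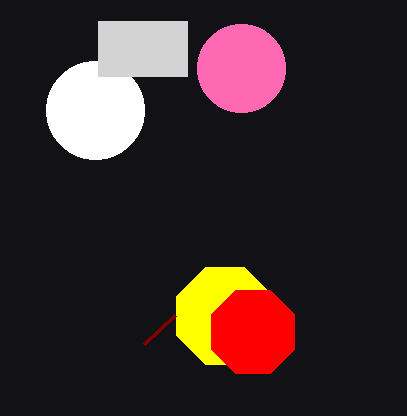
x_1 = 225
y_1 = 316
r_1 = 52
x_2 = 241
y_2 = 68
r_2 = 44
x_3 = 95
y_3 = 110
r_3 = 49
x_4 = 253
y_4 = 332
r_4 = 45
x0_5 = 144
y0_5 = 344
y0_6 = 21
x1_6 = 187
y1_6 = 76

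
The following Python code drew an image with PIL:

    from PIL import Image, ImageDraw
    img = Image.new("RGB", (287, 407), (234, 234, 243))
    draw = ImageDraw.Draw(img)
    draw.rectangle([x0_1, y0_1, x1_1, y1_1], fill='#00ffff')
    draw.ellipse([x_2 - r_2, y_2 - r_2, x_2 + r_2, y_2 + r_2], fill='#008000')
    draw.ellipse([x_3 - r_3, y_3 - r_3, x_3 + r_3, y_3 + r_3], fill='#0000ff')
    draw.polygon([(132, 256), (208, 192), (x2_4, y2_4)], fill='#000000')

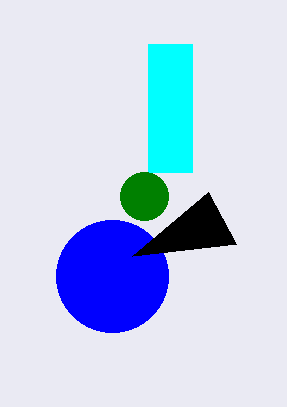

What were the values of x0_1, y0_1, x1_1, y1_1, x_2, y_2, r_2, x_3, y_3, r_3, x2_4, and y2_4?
x0_1 = 148
y0_1 = 44
x1_1 = 192
y1_1 = 172
x_2 = 144
y_2 = 196
r_2 = 24
x_3 = 112
y_3 = 276
r_3 = 56
x2_4 = 236
y2_4 = 244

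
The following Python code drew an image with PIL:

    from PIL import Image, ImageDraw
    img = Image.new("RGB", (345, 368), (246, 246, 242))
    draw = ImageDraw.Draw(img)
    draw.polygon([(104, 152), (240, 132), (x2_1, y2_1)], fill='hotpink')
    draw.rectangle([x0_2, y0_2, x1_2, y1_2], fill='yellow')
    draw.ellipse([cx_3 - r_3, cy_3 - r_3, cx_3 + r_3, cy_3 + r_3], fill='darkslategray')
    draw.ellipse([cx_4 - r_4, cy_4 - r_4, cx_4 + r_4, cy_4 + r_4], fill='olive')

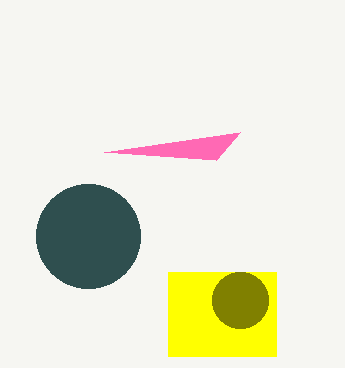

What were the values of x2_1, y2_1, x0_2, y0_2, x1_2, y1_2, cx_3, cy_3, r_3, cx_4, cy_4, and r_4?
x2_1 = 216; y2_1 = 160; x0_2 = 168; y0_2 = 272; x1_2 = 276; y1_2 = 356; cx_3 = 88; cy_3 = 236; r_3 = 52; cx_4 = 240; cy_4 = 300; r_4 = 28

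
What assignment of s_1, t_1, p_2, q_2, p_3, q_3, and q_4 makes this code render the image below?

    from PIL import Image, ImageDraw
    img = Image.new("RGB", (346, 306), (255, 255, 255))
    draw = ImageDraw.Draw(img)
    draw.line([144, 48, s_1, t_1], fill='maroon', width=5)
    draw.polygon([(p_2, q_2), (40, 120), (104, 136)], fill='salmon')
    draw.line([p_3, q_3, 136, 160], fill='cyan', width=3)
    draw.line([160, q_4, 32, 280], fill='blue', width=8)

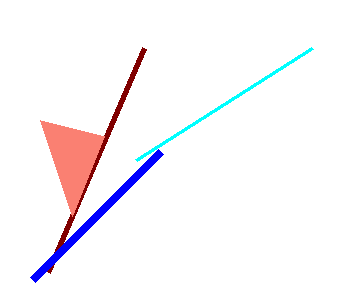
s_1 = 48; t_1 = 272; p_2 = 72; q_2 = 216; p_3 = 312; q_3 = 48; q_4 = 152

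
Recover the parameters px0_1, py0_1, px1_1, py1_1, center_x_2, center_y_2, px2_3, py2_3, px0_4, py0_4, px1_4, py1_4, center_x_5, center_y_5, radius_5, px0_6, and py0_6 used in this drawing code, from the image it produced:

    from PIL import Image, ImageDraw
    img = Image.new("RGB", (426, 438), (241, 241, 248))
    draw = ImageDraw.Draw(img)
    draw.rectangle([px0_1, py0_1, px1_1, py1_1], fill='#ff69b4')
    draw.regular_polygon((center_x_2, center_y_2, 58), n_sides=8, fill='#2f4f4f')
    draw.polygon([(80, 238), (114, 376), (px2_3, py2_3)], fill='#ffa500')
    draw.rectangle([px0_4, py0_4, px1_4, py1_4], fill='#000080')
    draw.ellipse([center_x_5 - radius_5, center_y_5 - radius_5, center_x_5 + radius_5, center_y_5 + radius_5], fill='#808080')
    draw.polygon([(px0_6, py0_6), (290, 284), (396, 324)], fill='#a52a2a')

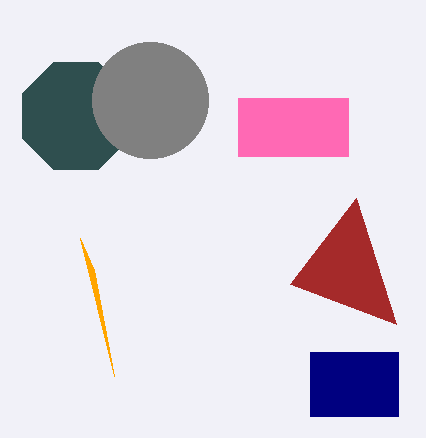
px0_1 = 238, py0_1 = 98, px1_1 = 348, py1_1 = 156, center_x_2 = 76, center_y_2 = 116, px2_3 = 94, py2_3 = 270, px0_4 = 310, py0_4 = 352, px1_4 = 398, py1_4 = 416, center_x_5 = 150, center_y_5 = 100, radius_5 = 58, px0_6 = 356, py0_6 = 198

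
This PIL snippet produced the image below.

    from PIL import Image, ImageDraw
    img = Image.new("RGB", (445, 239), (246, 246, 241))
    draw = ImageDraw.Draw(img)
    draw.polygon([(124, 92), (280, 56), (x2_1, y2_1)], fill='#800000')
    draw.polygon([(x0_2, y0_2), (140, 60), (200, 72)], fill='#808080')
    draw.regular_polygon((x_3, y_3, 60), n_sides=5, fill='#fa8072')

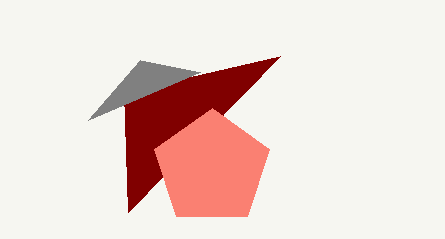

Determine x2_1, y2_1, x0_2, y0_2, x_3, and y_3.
x2_1 = 128
y2_1 = 212
x0_2 = 88
y0_2 = 120
x_3 = 212
y_3 = 168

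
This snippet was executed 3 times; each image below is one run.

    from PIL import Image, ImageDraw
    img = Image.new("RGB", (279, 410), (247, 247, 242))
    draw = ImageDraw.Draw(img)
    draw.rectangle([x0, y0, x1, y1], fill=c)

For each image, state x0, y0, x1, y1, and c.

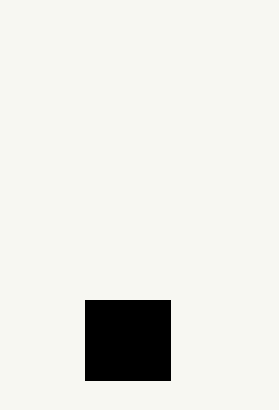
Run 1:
x0 = 85, y0 = 300, x1 = 170, y1 = 380, c = 'black'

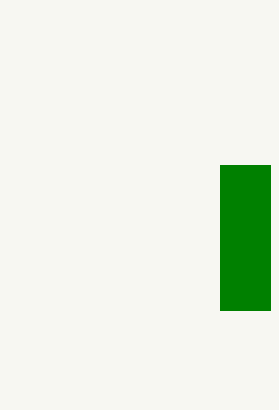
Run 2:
x0 = 220; y0 = 165; x1 = 270; y1 = 310; c = 'green'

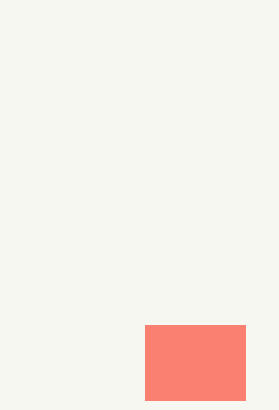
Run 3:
x0 = 145; y0 = 325; x1 = 245; y1 = 400; c = 'salmon'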